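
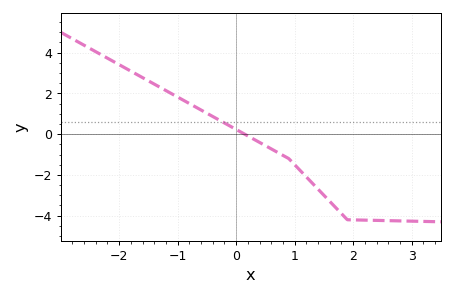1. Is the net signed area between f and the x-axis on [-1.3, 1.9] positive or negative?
negative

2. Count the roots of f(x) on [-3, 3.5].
1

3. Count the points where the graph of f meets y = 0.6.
1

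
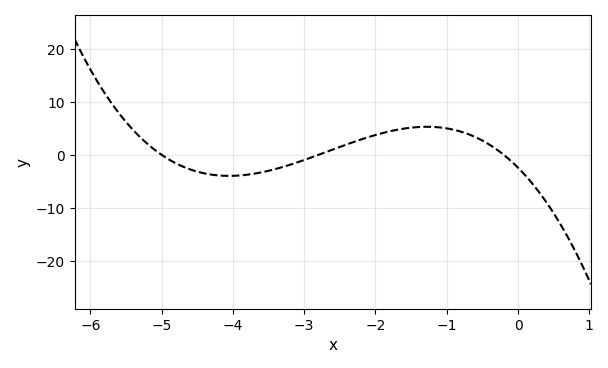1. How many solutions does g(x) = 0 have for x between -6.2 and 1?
3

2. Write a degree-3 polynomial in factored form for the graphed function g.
y = -0.87(x + 5)(x + 2.8)(x + 0.2)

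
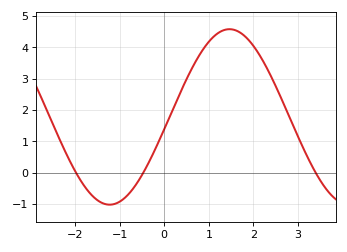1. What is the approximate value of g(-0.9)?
-0.8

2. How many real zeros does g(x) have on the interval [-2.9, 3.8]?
3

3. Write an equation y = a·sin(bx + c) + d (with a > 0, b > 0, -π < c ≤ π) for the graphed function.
y = 2.8sin(1.2x - 0.14) + 1.78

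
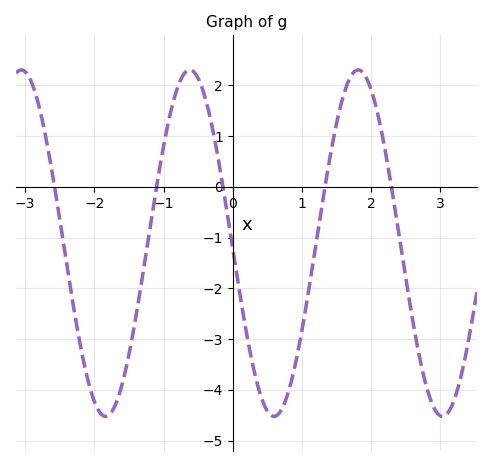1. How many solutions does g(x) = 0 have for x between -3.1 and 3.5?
5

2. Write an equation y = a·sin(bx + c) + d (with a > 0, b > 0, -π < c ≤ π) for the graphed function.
y = 3.41sin(2.6x - 3.1) - 1.11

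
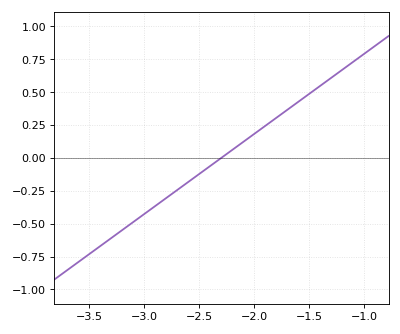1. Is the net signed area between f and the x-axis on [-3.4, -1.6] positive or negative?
negative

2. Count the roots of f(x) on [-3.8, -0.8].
1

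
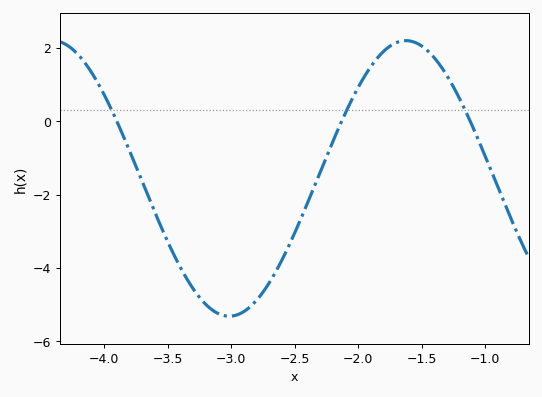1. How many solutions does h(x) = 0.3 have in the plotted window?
3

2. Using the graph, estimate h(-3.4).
-3.98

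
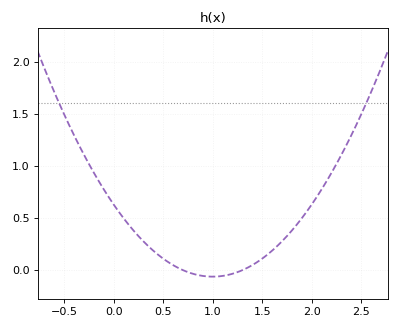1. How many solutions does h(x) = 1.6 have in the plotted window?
2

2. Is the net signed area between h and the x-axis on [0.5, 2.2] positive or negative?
positive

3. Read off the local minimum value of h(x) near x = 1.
-0.05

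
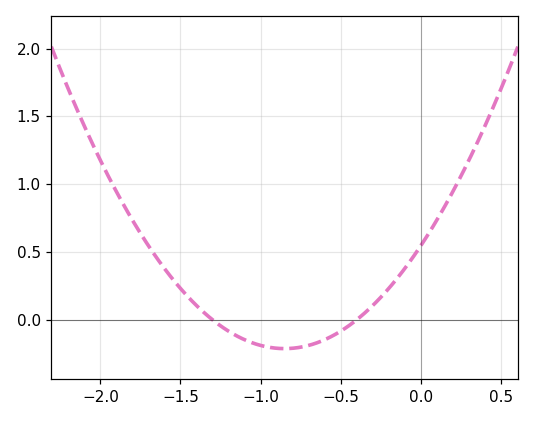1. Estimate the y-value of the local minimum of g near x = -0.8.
-0.2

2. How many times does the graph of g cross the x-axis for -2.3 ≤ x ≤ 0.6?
2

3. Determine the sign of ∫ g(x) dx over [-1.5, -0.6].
negative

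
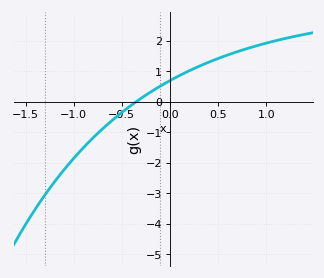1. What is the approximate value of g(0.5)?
1.41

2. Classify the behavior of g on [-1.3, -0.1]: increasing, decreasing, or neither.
increasing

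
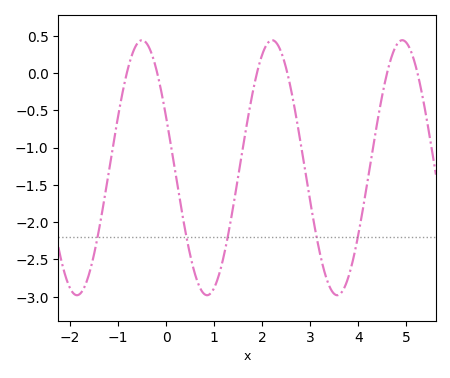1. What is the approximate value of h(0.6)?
-2.69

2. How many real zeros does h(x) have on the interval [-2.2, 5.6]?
6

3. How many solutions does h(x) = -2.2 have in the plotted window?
5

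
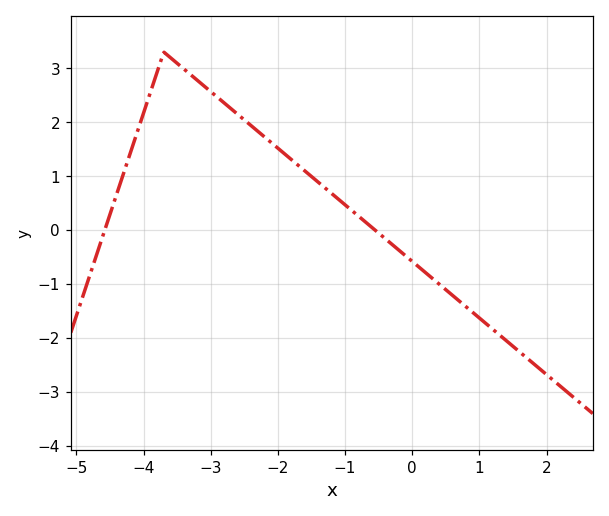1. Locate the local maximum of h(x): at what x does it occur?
-3.8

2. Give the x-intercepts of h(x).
-4.6, -0.6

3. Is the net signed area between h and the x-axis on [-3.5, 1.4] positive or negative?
positive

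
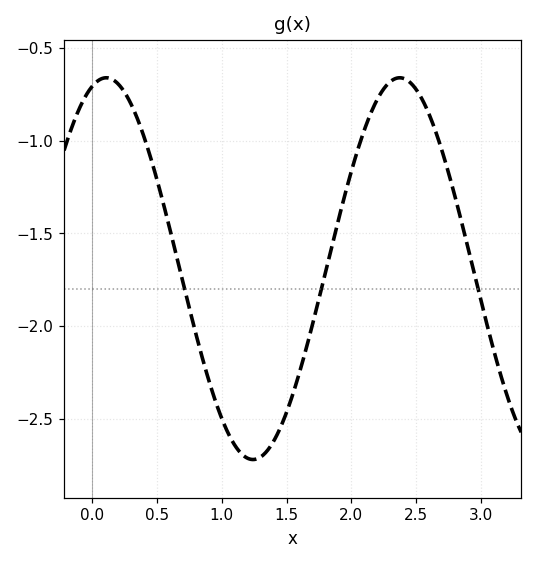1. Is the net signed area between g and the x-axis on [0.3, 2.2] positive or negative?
negative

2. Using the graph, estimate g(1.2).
-2.7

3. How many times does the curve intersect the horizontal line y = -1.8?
3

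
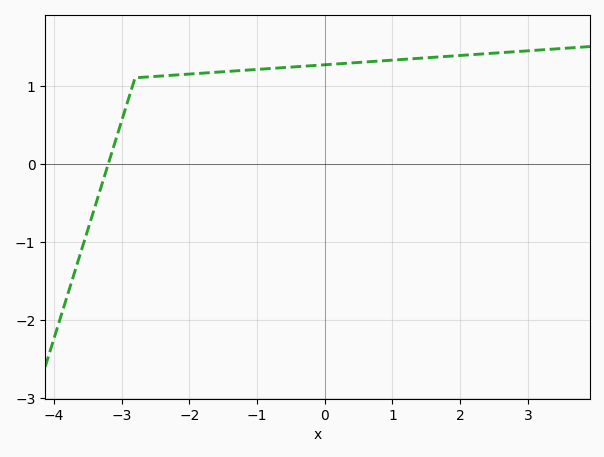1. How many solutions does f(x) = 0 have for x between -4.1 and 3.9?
1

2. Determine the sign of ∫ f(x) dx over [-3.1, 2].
positive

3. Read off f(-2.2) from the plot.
1.14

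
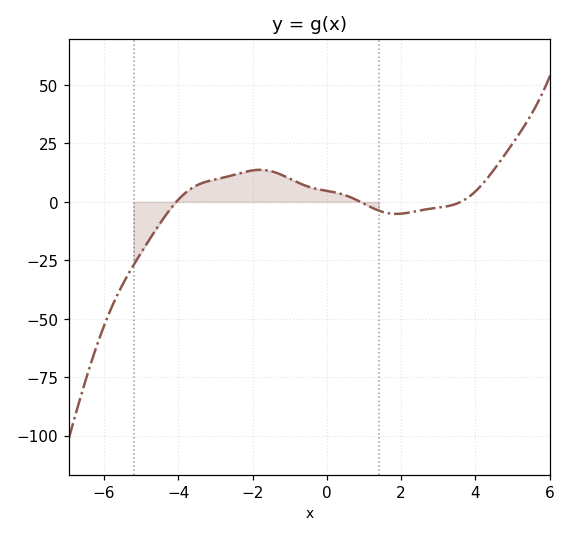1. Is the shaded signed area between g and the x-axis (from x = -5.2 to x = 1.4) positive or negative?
positive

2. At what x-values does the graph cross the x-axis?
-4, 1, 3.6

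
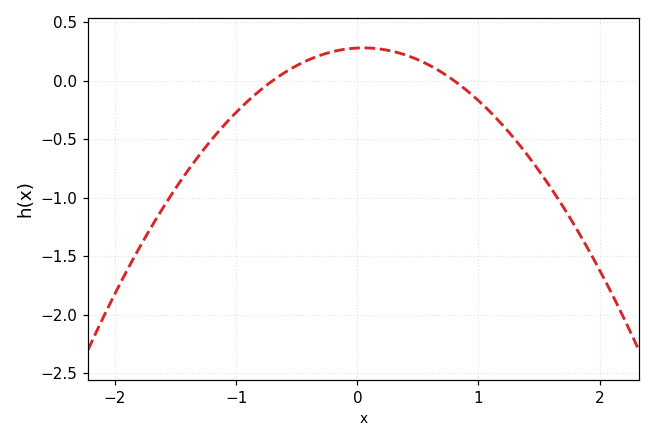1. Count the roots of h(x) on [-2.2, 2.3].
2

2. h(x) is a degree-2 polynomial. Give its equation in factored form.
y = -0.5(x + 0.7)(x - 0.8)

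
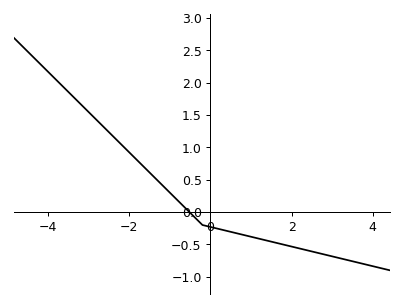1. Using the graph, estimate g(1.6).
-0.473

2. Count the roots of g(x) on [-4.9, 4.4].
1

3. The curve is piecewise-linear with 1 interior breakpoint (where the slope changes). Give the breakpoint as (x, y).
(-0.2, -0.2)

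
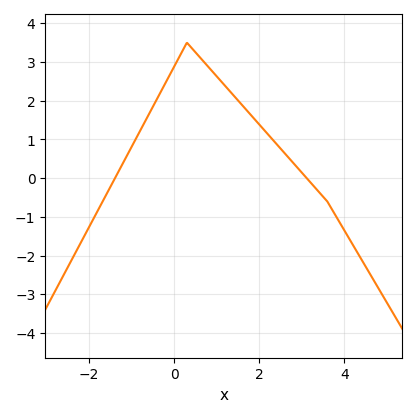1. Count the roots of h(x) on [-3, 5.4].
2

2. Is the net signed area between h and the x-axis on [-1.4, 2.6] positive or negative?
positive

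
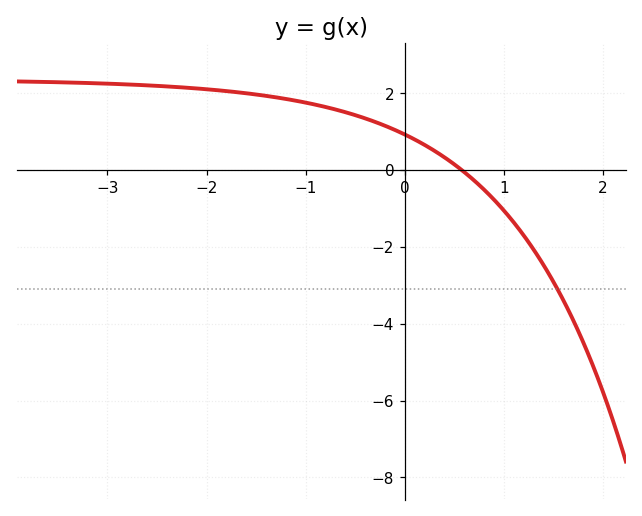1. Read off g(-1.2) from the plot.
1.86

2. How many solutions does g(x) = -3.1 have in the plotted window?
1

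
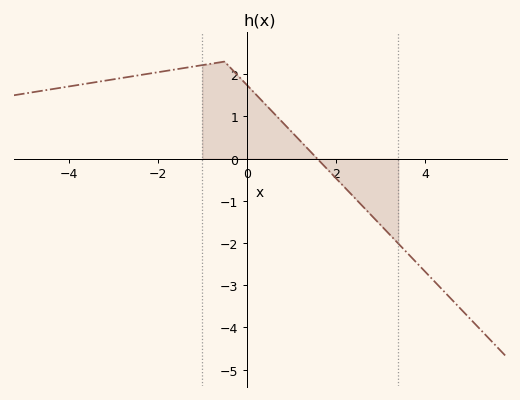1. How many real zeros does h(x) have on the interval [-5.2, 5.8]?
1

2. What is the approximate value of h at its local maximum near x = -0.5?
2.3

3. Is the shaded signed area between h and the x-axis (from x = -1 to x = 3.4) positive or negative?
positive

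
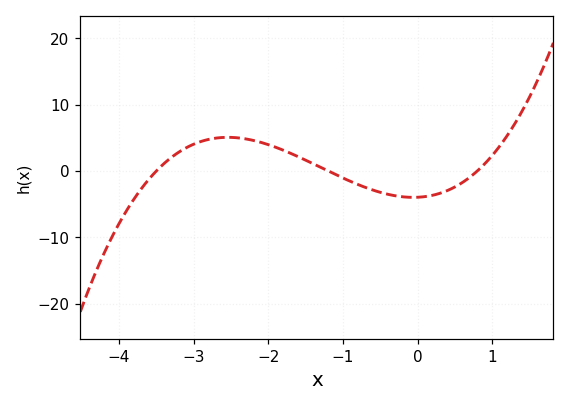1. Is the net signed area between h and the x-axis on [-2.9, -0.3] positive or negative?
positive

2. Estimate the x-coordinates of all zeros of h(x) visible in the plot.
-3.5, -1.2, 0.8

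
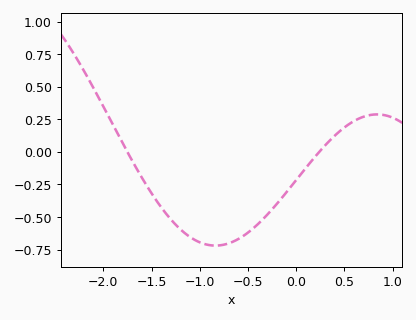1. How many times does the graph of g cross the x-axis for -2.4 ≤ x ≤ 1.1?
2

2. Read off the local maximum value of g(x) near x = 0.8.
0.28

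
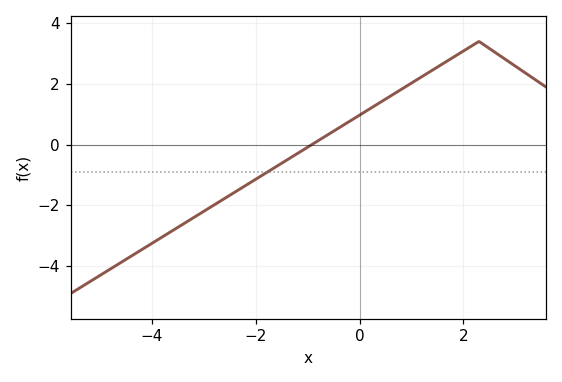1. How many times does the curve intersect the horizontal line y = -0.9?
1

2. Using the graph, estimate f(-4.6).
-3.8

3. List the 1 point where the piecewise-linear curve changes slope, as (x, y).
(2.3, 3.4)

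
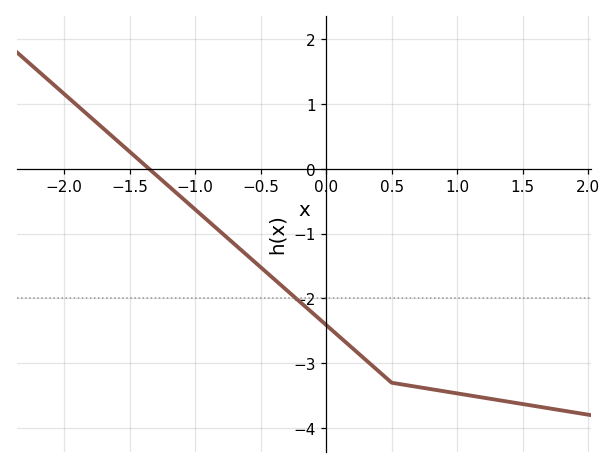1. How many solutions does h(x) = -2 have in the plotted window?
1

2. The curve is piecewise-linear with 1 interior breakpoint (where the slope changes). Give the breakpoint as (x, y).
(0.5, -3.3)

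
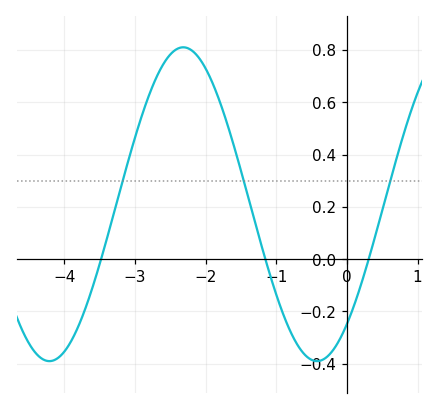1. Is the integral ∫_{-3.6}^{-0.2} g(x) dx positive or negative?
positive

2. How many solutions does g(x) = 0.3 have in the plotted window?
3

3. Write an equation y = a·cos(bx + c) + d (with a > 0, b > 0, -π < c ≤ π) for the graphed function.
y = 0.6cos(1.7x - 2.4) + 0.21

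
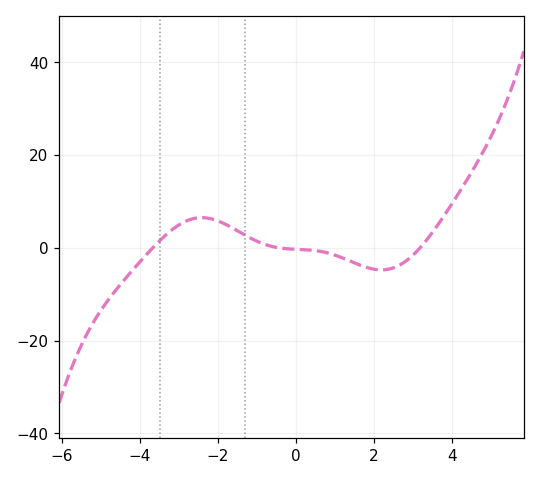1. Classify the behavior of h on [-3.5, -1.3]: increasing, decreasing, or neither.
neither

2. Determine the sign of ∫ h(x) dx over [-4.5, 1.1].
positive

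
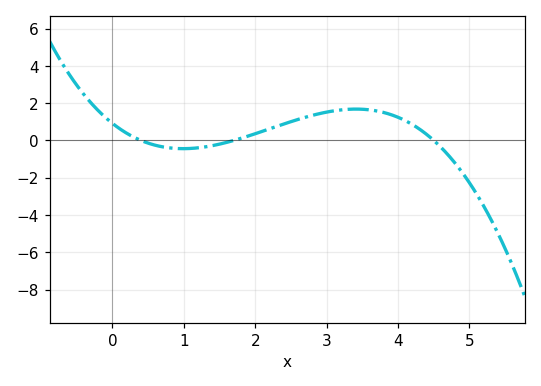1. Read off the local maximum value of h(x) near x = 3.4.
1.6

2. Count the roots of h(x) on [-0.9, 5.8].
3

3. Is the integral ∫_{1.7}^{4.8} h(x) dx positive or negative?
positive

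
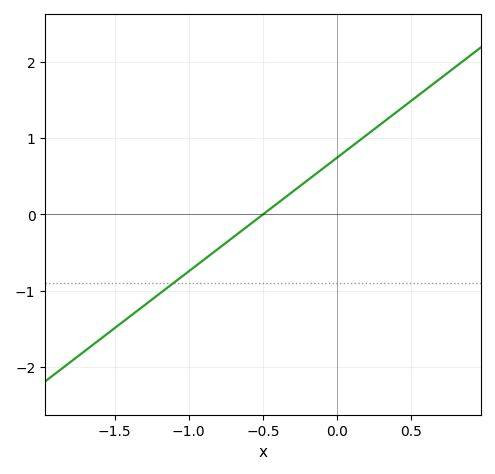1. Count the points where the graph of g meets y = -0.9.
1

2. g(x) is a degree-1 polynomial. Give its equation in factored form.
y = 1.49(x + 0.5)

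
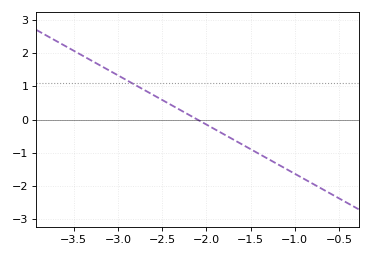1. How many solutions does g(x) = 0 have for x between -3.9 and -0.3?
1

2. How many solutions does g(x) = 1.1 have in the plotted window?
1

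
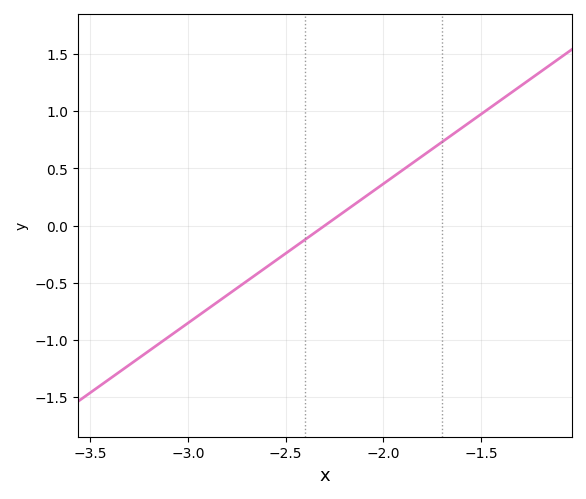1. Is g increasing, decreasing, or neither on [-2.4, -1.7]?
increasing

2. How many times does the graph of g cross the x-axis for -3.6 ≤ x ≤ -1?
1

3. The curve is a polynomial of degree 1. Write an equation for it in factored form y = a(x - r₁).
y = 1.22(x + 2.3)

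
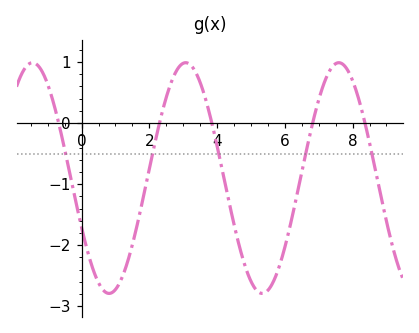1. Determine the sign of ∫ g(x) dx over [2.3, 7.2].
negative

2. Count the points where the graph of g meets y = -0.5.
5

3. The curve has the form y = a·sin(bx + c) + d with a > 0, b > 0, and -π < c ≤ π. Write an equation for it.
y = 1.89sin(1.39x - 2.7) - 0.9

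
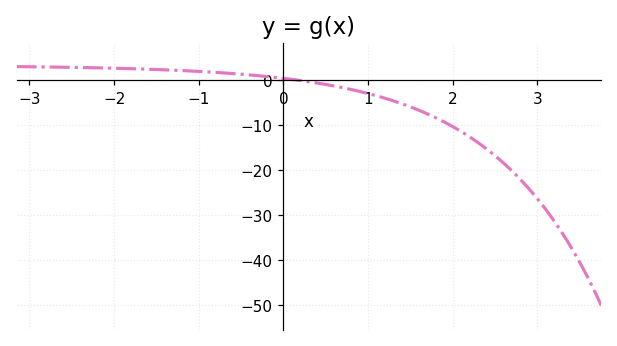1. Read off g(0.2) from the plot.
0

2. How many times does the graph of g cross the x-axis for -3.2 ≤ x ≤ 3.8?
1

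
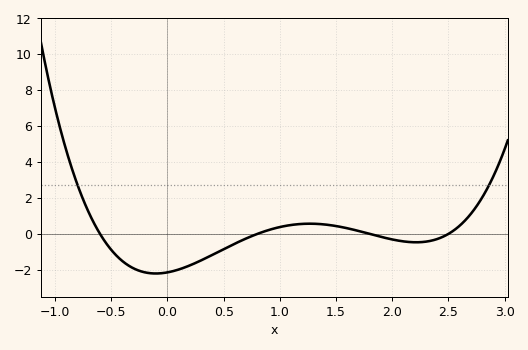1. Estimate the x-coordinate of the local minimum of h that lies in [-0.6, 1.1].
-0.104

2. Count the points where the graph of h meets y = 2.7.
2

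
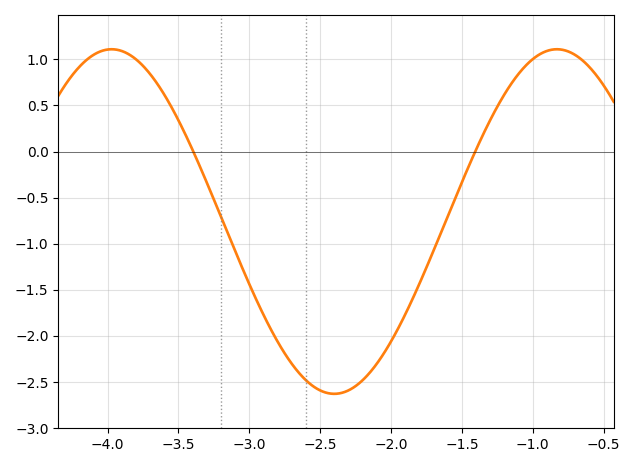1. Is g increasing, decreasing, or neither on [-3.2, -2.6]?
decreasing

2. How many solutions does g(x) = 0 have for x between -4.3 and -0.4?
2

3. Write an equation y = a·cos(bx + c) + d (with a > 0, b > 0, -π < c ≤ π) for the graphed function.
y = 1.87cos(2x + 1.7) - 0.76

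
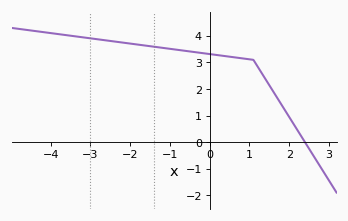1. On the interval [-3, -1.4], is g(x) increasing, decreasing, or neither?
decreasing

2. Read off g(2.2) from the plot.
0.469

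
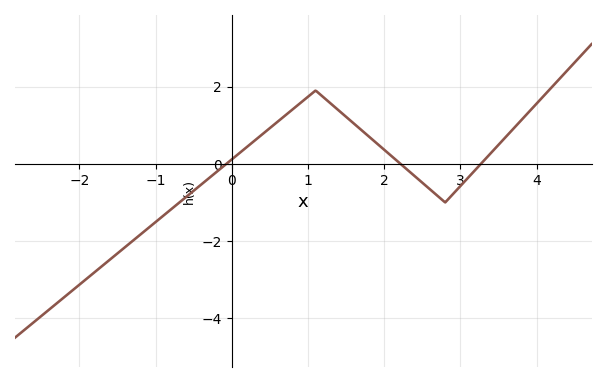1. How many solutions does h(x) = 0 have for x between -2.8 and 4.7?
3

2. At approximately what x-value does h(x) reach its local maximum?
1.1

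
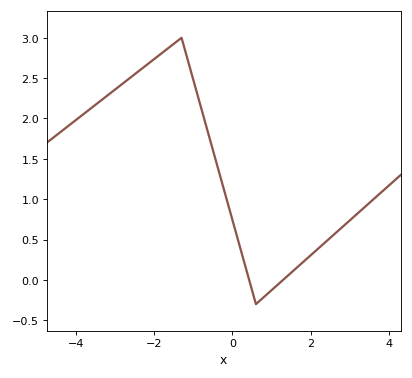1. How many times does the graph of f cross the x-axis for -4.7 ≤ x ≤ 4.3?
2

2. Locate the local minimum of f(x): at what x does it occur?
0.6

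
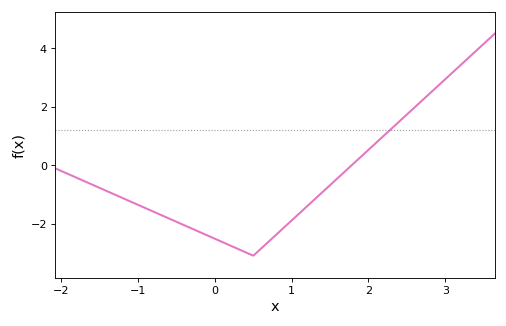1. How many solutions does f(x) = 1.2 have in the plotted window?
1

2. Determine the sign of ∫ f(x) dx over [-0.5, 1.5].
negative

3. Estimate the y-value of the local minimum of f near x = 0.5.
-3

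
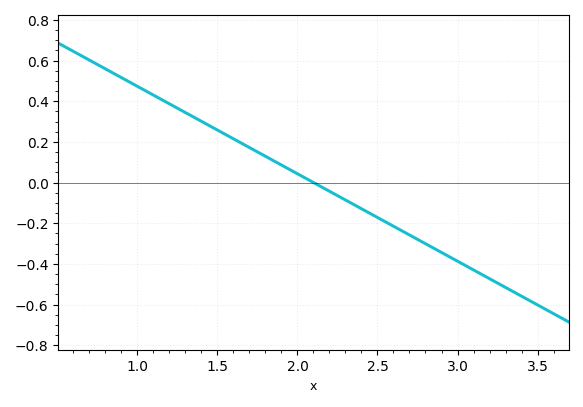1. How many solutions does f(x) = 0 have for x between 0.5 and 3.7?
1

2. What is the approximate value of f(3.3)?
-0.52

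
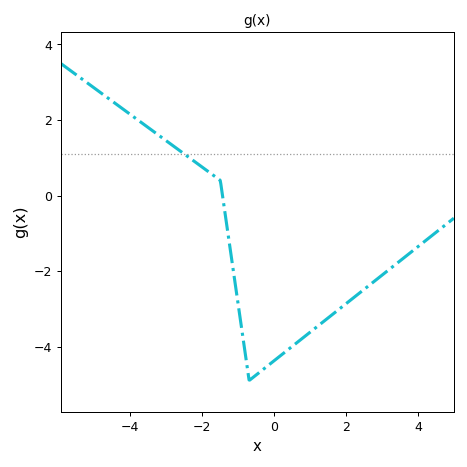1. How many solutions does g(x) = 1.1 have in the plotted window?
1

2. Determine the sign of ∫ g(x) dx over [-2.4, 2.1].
negative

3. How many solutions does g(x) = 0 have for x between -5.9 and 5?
1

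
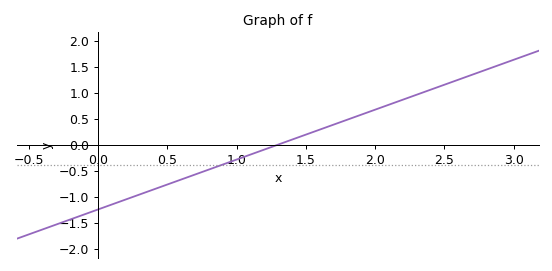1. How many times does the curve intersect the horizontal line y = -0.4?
1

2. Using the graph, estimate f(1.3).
0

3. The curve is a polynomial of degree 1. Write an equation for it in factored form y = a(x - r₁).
y = 0.96(x - 1.3)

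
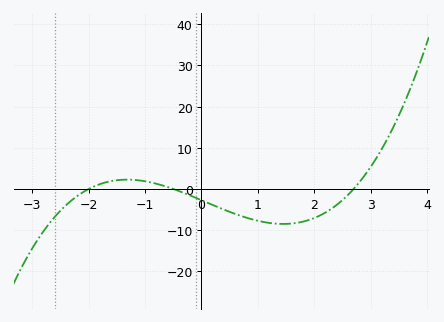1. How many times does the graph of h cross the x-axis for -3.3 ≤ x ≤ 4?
3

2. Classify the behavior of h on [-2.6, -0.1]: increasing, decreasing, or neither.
neither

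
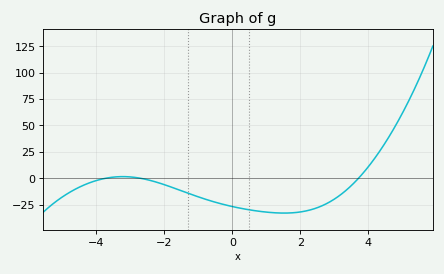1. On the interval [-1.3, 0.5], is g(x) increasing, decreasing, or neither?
decreasing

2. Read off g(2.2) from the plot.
-30.7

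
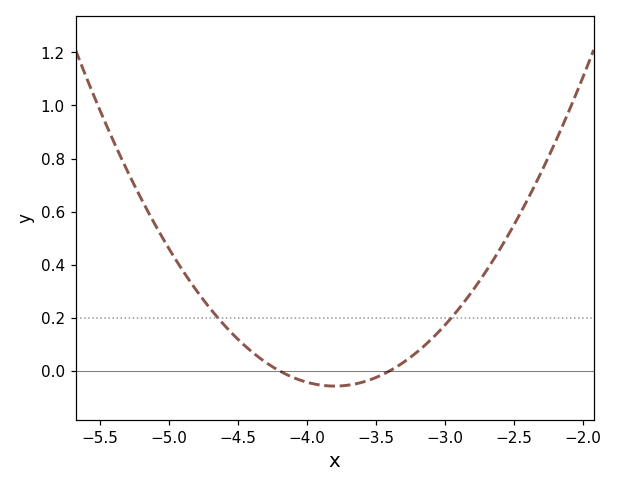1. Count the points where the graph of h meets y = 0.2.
2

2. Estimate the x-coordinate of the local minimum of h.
-3.8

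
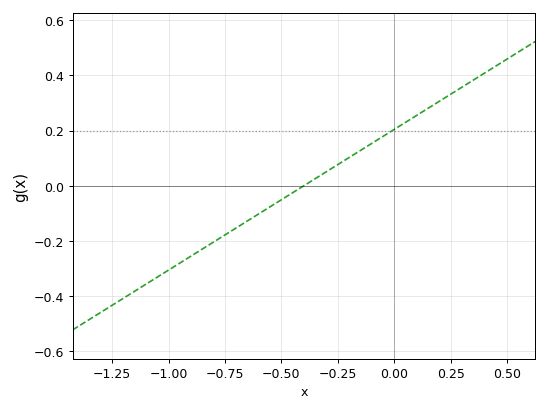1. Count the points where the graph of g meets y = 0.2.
1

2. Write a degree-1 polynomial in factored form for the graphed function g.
y = 0.51(x + 0.4)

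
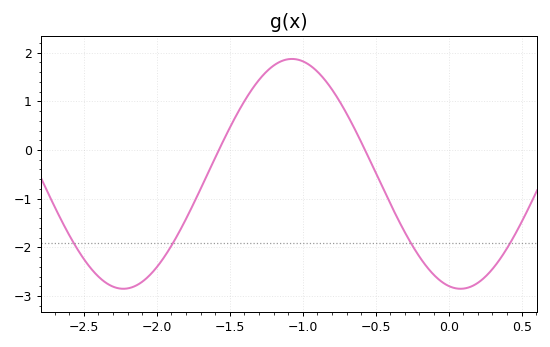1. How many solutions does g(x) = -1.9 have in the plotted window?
4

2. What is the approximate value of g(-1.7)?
-0.802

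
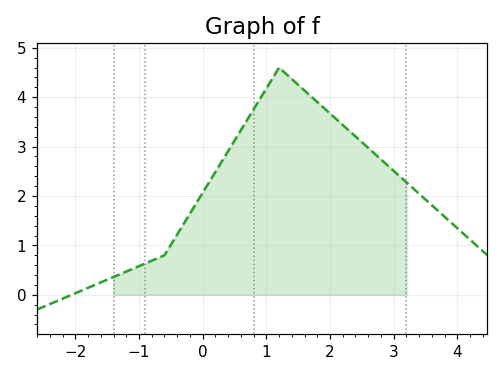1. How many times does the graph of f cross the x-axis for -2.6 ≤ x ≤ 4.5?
1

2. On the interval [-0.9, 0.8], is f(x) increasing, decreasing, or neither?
increasing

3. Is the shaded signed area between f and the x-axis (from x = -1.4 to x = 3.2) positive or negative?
positive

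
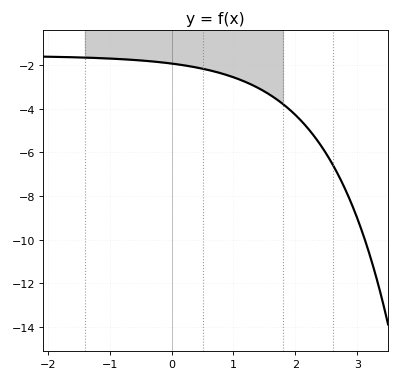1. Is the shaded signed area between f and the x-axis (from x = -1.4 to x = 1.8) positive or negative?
negative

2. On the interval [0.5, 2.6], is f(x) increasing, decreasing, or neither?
decreasing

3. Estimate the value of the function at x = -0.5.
-1.79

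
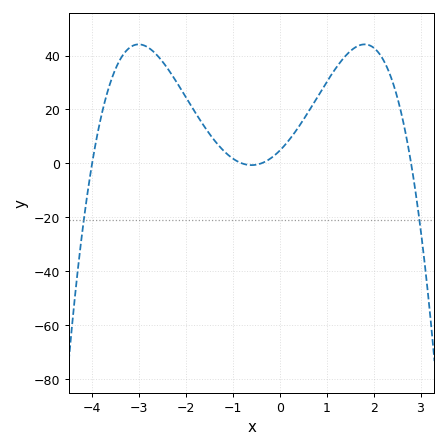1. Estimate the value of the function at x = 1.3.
37.7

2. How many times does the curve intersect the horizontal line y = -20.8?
2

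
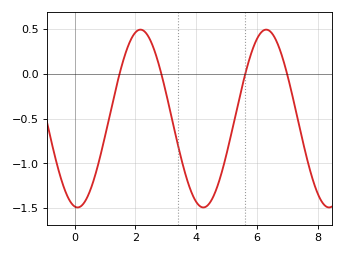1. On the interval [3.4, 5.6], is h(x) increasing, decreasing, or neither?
neither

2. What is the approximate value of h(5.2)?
-0.599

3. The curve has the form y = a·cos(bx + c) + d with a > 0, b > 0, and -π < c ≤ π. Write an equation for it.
y = 0.99cos(1.52x + 2.99) - 0.5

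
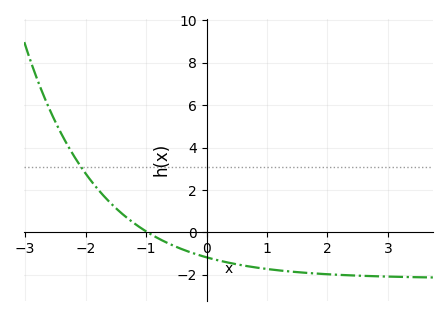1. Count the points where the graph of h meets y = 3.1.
1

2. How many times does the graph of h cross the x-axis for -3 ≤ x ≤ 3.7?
1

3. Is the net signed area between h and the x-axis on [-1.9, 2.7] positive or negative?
negative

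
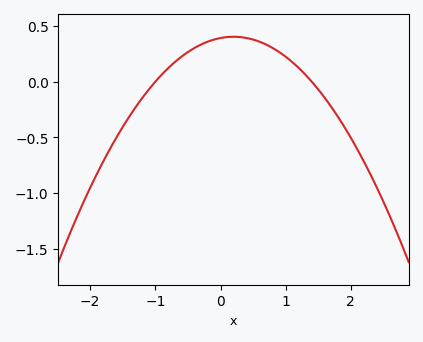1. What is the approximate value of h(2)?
-0.504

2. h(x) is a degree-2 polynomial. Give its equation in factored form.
y = -0.28(x + 1)(x - 1.4)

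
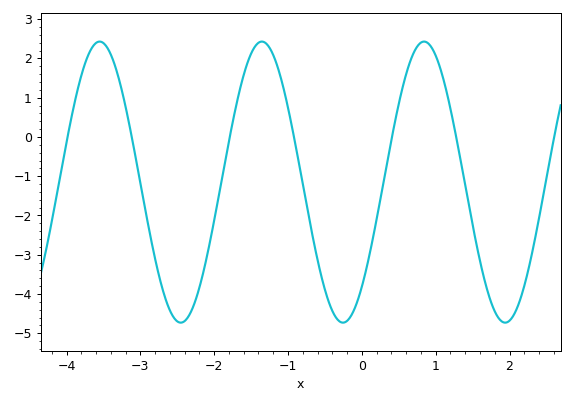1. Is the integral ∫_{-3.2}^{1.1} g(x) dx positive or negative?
negative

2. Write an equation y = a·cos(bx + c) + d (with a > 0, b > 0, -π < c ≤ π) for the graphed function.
y = 3.58cos(2.86x - 2.41) - 1.15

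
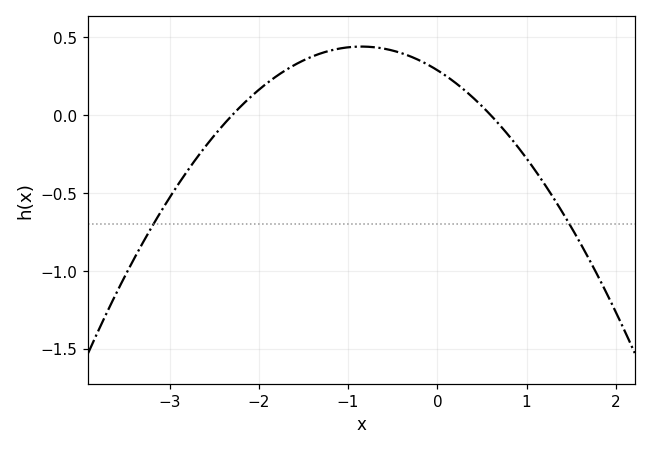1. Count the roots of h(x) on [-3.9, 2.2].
2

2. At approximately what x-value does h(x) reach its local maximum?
-0.85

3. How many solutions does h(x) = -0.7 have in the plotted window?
2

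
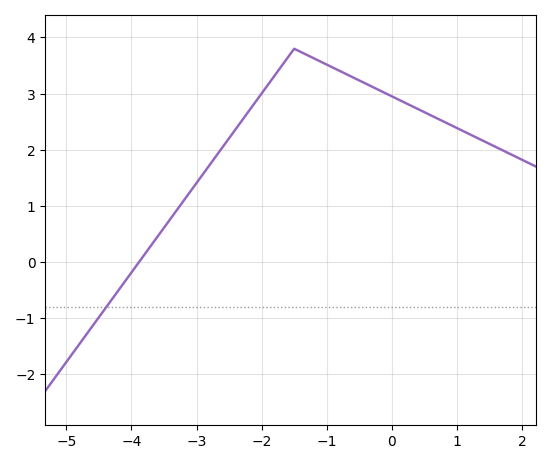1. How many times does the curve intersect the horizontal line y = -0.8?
1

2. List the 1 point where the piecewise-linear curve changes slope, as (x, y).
(-1.5, 3.8)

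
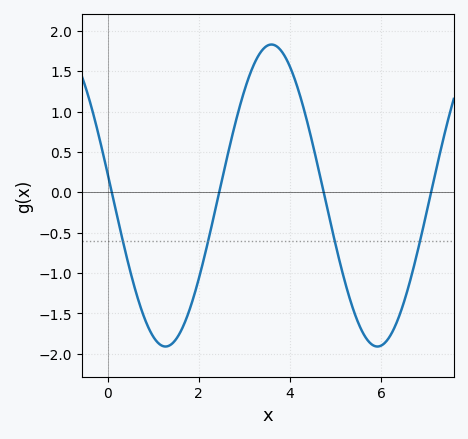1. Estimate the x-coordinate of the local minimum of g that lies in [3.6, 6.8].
5.92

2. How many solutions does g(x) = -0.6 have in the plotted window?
4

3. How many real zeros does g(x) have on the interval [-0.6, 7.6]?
4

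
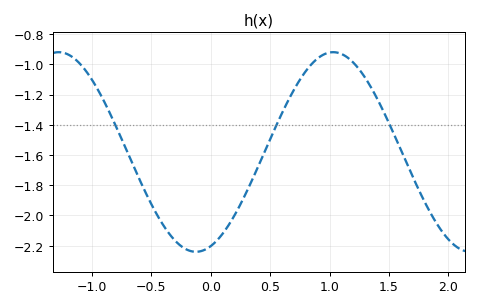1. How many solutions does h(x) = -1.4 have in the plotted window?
3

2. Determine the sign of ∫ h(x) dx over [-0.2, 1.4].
negative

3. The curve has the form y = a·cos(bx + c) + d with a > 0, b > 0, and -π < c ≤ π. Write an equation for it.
y = 0.66cos(2.72x - 2.8) - 1.58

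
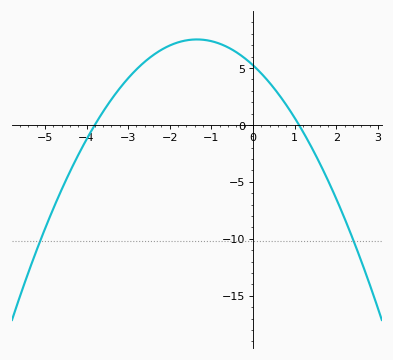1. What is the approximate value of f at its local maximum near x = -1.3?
7.5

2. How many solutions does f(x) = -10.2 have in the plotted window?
2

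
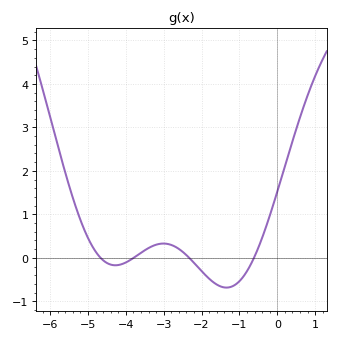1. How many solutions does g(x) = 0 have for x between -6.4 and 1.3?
4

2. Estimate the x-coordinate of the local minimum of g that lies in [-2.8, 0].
-1.4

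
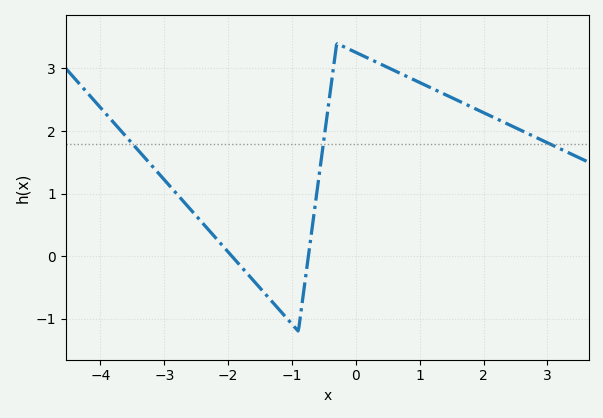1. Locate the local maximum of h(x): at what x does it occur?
-0.299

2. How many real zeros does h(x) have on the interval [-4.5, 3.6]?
2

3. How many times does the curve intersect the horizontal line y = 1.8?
3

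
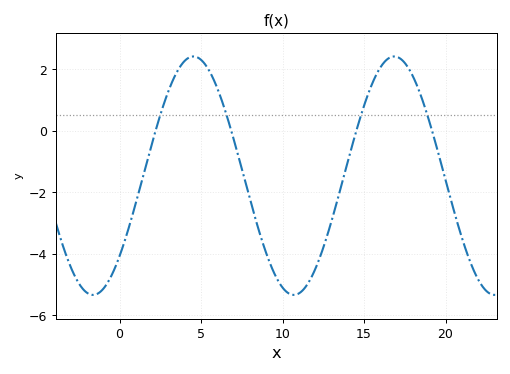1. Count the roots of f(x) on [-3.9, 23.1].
4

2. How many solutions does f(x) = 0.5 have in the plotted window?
4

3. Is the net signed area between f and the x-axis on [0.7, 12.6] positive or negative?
negative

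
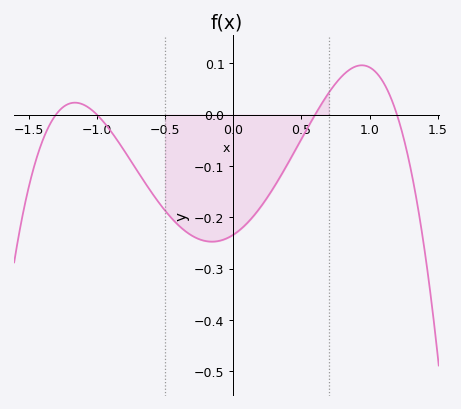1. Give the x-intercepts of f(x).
-1.3, -1, 0.6, 1.2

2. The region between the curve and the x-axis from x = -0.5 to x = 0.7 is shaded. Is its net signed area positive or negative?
negative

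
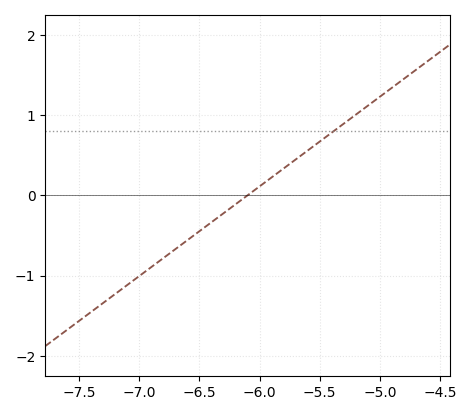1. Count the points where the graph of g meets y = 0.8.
1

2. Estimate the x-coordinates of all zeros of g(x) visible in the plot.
-6.1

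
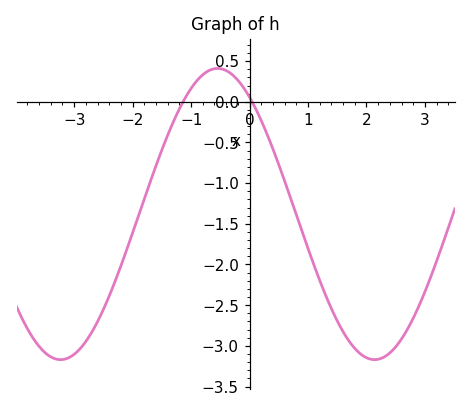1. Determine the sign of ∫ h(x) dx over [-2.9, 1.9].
negative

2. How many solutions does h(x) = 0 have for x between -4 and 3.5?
2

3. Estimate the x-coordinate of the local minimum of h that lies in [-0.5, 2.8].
2.14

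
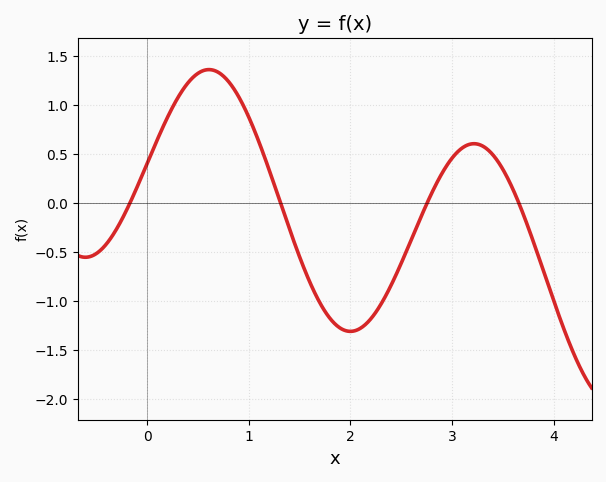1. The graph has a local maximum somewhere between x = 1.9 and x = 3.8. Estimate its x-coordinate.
3.21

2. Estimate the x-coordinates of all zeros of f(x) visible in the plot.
-0.171, 1.31, 2.75, 3.66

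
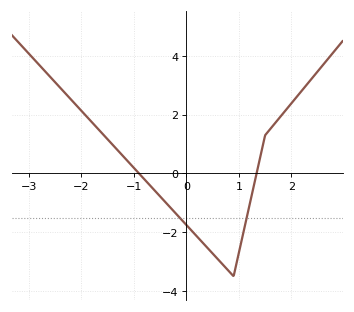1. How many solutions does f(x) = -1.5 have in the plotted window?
2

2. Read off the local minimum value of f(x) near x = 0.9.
-3.5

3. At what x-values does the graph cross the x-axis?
-0.902, 1.34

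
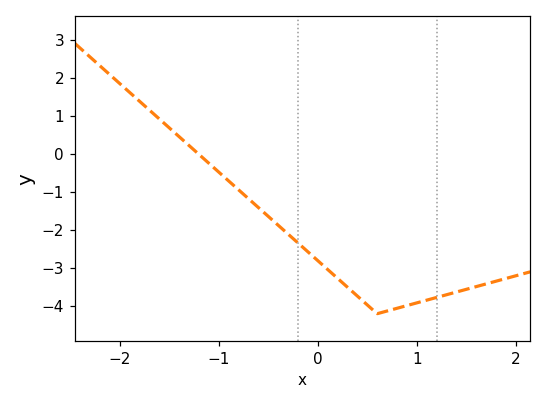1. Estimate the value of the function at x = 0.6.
-4.2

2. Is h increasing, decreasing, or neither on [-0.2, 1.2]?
neither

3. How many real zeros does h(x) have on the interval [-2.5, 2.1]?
1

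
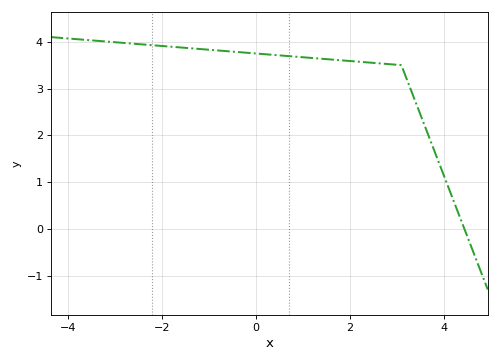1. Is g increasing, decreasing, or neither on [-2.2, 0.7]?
decreasing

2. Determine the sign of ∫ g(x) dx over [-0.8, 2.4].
positive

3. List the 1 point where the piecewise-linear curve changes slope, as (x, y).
(3.1, 3.5)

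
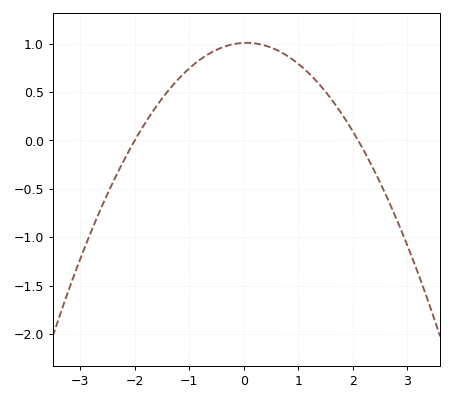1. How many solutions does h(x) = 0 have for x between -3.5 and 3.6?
2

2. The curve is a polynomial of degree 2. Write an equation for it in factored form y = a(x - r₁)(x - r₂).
y = -0.24(x + 2)(x - 2.1)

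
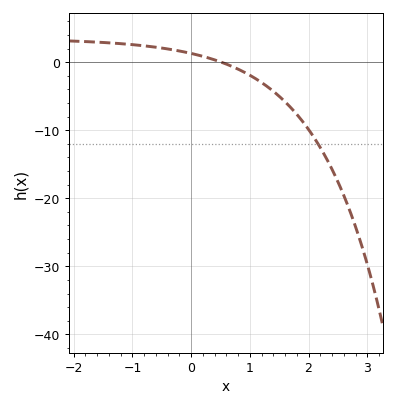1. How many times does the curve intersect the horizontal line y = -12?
1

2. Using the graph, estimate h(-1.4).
3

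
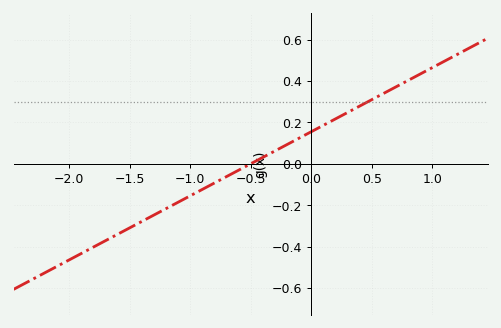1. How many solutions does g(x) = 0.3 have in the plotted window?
1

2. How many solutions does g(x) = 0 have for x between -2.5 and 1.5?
1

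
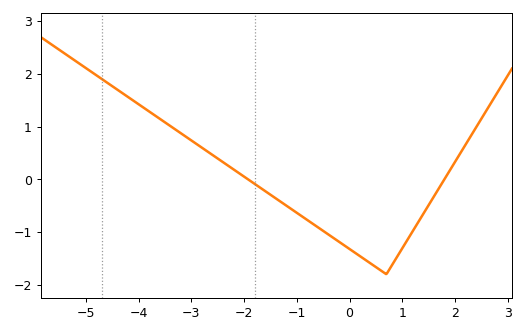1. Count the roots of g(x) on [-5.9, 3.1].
2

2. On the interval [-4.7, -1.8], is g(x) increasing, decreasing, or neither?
decreasing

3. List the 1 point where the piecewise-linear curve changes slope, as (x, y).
(0.7, -1.8)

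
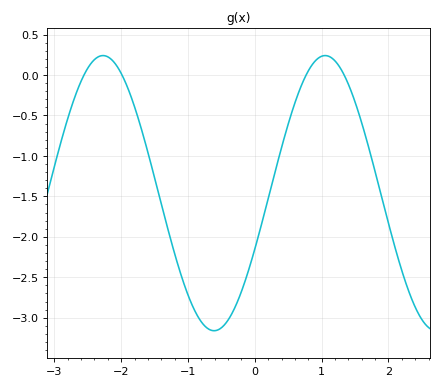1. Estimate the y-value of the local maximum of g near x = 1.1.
0.24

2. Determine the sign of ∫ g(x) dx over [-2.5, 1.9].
negative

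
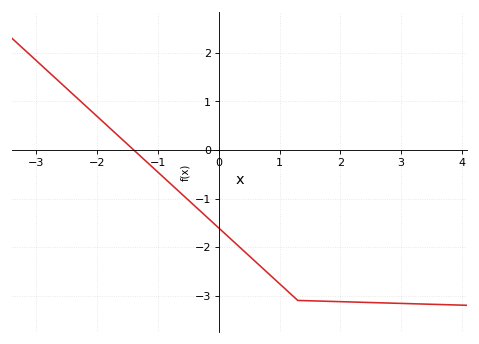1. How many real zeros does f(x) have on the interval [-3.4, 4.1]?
1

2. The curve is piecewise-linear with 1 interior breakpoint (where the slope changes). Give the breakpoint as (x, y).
(1.3, -3.1)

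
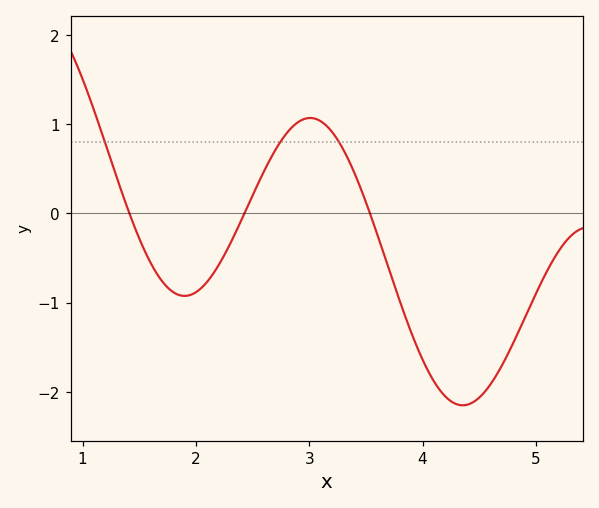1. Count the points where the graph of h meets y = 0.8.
3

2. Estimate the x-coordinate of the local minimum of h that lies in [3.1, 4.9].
4.4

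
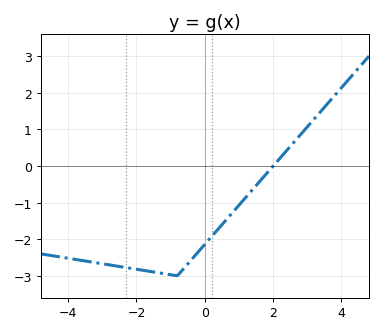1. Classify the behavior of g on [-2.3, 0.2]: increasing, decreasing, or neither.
neither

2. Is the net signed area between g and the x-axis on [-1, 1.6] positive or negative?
negative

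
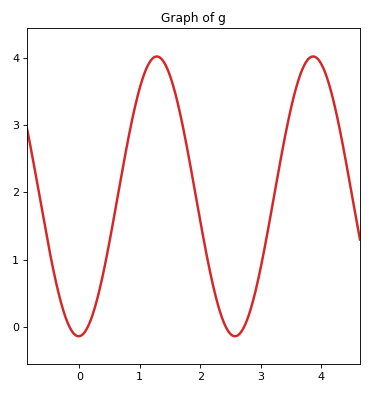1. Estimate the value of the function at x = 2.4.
0.043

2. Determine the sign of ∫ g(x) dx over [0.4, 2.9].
positive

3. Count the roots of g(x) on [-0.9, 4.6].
4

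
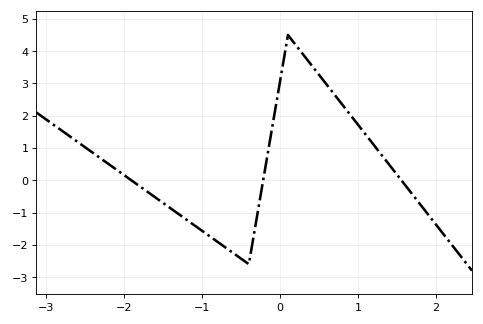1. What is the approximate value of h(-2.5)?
1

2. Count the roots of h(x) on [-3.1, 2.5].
3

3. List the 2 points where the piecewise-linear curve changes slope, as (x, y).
(-0.4, -2.6); (0.1, 4.5)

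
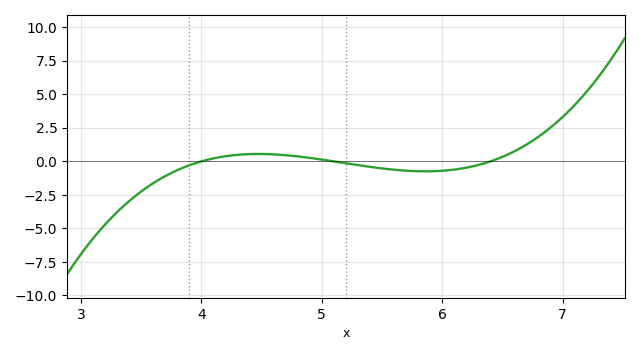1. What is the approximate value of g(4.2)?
0.384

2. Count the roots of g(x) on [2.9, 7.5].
3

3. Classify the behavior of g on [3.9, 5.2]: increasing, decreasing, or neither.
neither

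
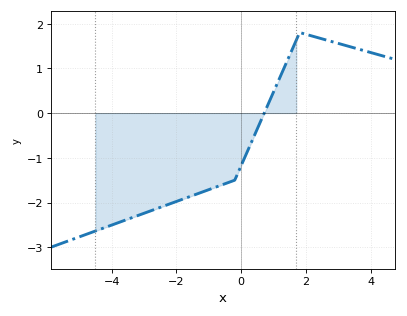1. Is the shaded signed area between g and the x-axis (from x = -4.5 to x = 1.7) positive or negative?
negative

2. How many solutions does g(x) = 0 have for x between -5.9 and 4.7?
1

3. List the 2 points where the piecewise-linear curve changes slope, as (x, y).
(-0.2, -1.5); (1.8, 1.8)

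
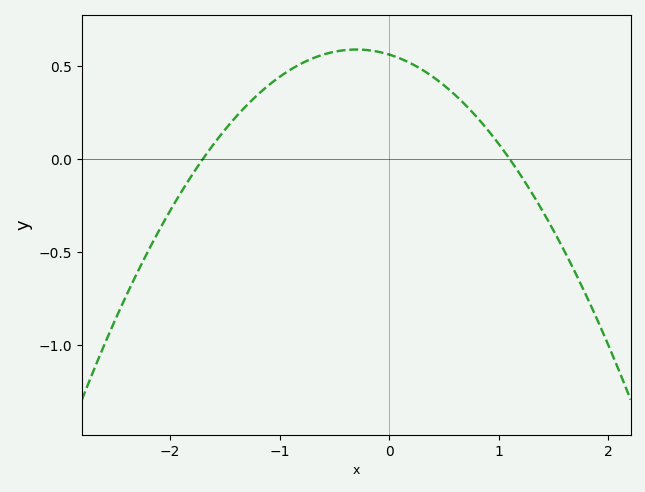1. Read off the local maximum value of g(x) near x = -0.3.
0.6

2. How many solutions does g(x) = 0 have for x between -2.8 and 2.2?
2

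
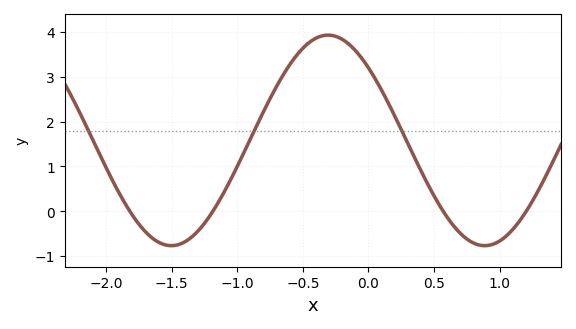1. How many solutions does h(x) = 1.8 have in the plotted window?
3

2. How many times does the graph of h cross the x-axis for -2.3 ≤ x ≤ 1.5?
4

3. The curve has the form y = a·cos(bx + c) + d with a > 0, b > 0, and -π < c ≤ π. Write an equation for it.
y = 2.35cos(2.63x + 0.81) + 1.58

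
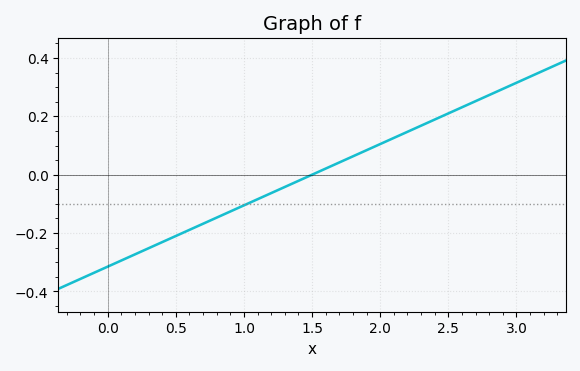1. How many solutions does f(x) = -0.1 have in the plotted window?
1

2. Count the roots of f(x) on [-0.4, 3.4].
1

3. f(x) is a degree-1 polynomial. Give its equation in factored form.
y = 0.21(x - 1.5)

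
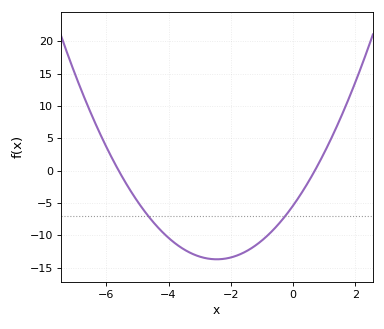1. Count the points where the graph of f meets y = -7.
2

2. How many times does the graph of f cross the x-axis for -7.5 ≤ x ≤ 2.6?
2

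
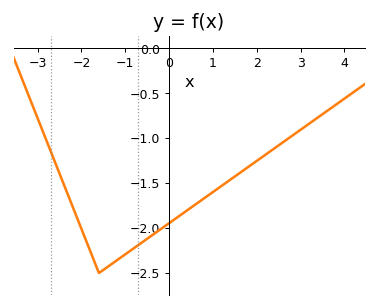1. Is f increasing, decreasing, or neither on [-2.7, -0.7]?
neither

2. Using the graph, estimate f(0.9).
-1.65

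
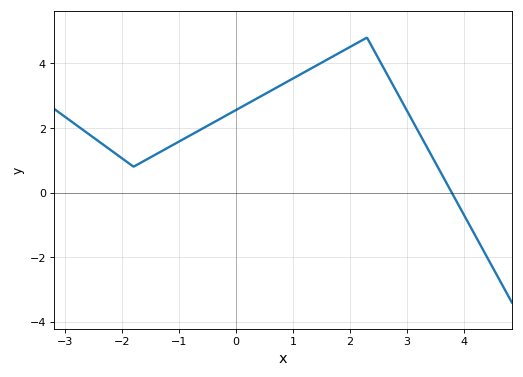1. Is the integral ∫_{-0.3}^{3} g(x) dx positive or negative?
positive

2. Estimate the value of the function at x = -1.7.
0.8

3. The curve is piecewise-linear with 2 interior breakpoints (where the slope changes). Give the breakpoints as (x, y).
(-1.8, 0.8); (2.3, 4.8)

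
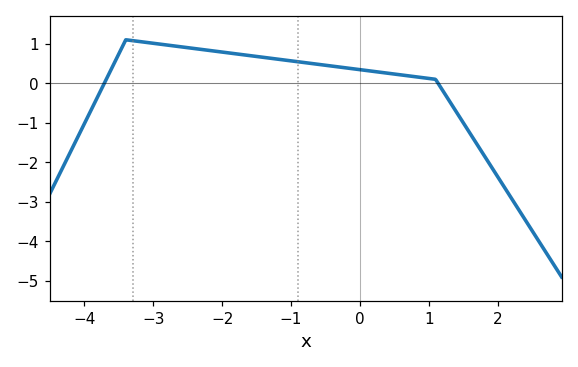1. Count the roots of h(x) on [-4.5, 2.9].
2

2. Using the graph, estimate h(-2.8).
1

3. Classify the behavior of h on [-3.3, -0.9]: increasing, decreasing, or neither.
decreasing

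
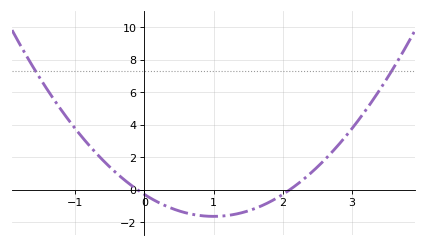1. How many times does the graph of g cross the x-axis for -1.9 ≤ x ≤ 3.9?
2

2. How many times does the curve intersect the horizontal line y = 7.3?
2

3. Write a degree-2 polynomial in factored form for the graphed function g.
y = 1.35(x + 0.1)(x - 2.1)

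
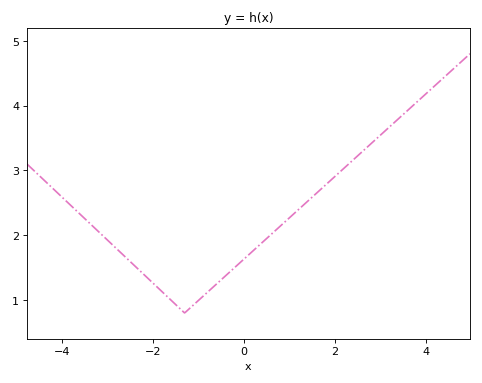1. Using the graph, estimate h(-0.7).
1.2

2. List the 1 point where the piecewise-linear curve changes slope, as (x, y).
(-1.3, 0.8)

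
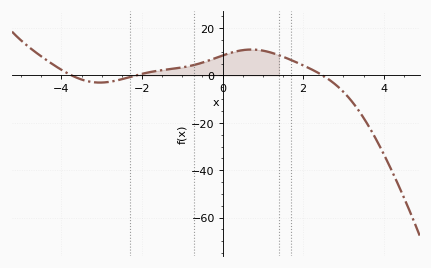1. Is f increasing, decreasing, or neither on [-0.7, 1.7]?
neither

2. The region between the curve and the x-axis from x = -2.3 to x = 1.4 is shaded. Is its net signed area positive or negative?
positive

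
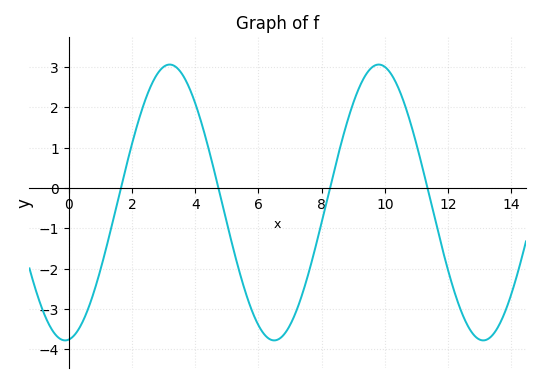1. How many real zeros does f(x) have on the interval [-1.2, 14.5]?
4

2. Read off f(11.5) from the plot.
-0.5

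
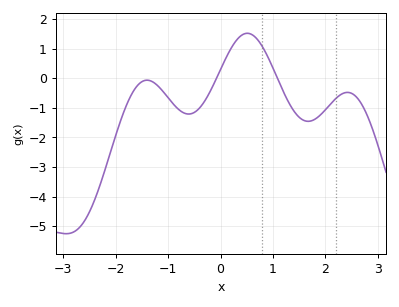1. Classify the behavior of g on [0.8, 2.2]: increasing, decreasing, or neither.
neither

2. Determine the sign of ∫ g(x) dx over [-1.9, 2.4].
negative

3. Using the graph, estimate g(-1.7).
-0.6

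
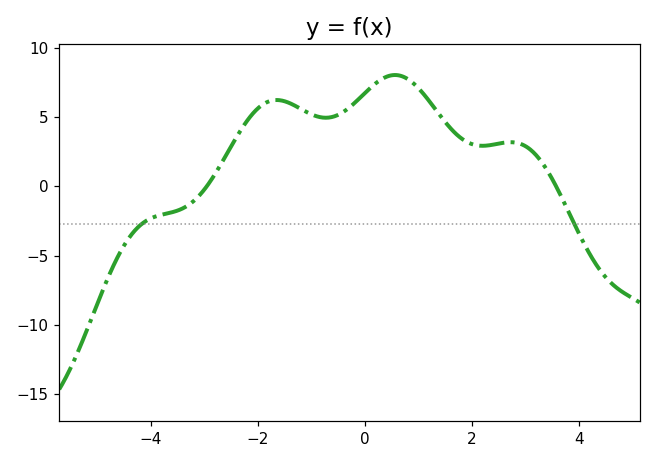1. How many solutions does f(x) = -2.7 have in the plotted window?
2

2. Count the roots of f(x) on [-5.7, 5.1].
2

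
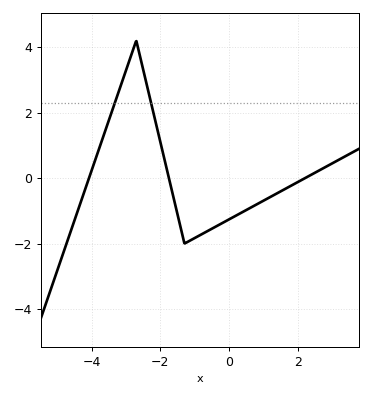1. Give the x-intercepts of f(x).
-4, -1.8, 2.2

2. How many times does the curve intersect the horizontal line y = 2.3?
2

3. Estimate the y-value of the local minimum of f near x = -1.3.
-2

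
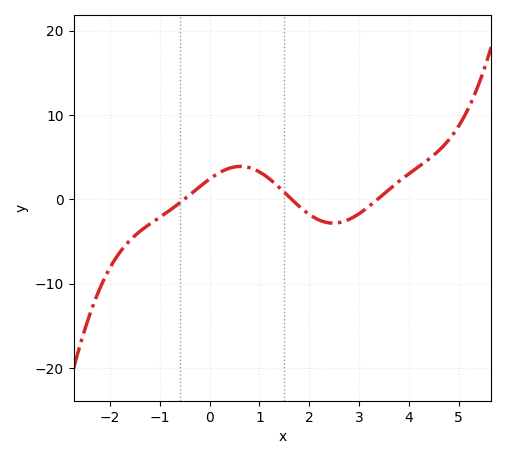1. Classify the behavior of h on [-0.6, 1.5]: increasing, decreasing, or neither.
neither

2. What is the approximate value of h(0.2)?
3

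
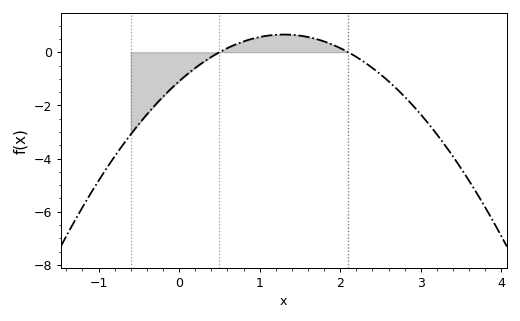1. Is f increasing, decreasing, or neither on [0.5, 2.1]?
neither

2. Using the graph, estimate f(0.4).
-0.177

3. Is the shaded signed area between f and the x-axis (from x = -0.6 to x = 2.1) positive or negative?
negative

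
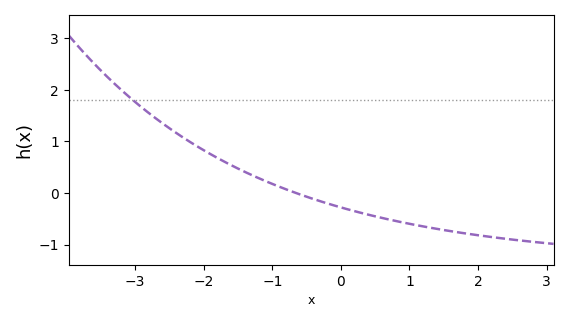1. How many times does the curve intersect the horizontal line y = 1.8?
1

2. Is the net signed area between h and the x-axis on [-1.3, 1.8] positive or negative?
negative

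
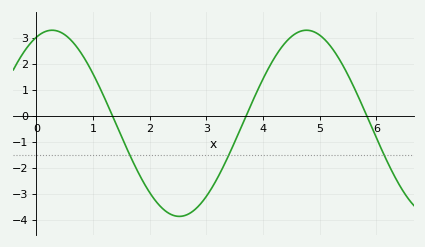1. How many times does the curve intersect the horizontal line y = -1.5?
3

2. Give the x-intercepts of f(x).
1.3, 3.7, 5.8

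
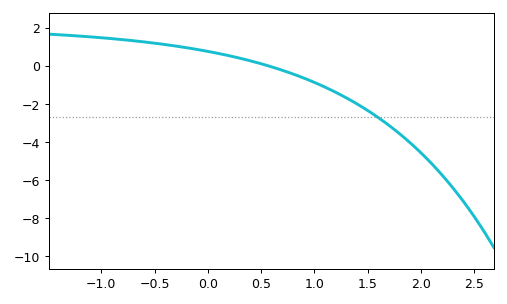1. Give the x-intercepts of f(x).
0.562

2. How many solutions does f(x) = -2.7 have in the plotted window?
1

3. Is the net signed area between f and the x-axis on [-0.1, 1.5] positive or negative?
negative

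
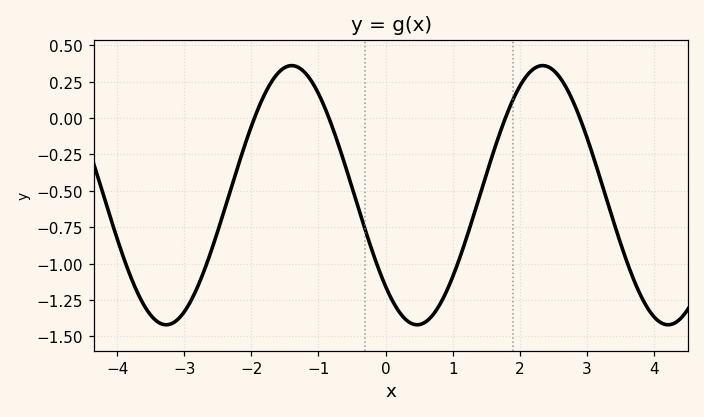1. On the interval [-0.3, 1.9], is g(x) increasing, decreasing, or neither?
neither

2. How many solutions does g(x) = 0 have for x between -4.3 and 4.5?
4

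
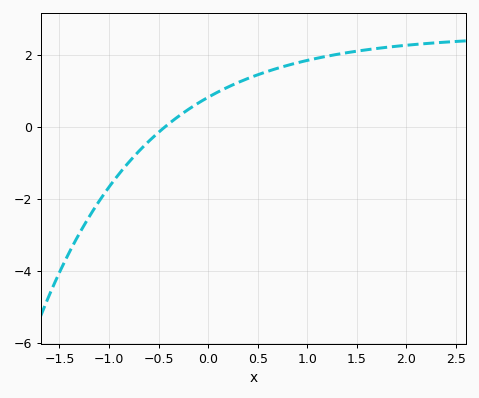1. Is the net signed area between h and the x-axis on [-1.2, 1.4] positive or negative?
positive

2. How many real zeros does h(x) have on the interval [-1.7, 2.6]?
1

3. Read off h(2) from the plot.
2.2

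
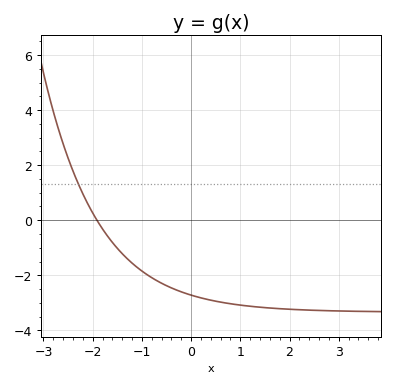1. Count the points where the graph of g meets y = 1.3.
1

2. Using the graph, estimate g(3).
-3.2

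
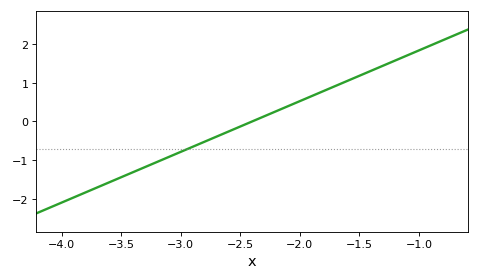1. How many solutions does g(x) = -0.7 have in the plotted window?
1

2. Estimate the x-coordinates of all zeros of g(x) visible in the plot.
-2.4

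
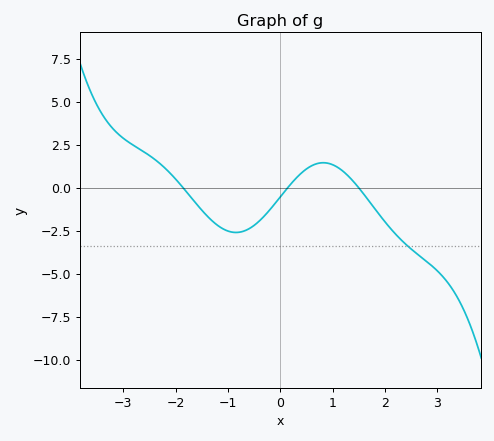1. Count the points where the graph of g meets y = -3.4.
1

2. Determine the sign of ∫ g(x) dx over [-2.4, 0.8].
negative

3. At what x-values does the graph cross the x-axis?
-1.8, 0.2, 1.4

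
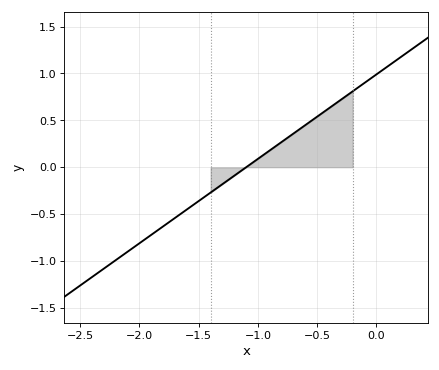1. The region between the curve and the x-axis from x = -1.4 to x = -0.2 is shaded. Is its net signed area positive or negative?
positive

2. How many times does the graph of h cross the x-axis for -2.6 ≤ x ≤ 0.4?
1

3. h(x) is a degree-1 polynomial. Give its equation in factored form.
y = 0.9(x + 1.1)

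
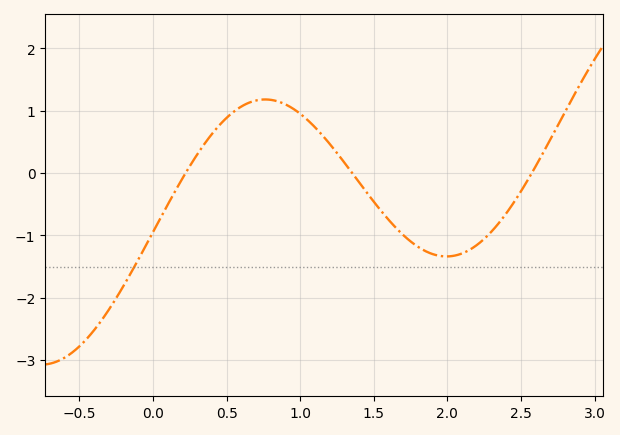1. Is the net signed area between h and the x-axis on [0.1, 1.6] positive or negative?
positive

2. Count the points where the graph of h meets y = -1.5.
1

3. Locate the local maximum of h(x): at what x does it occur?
0.762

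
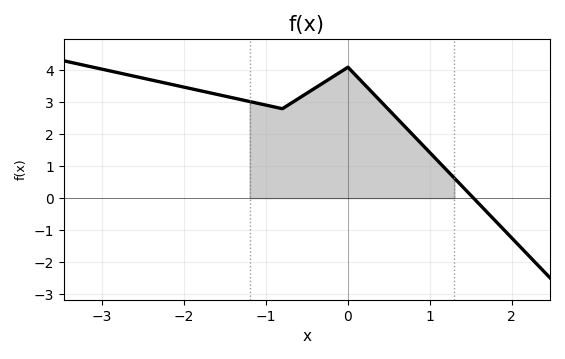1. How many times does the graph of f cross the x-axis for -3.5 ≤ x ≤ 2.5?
1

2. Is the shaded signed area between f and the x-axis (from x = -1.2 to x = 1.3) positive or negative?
positive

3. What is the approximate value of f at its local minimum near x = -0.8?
2.8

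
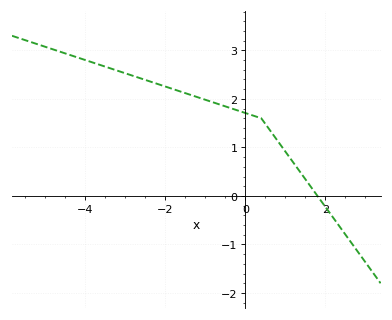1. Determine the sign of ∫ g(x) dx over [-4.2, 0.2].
positive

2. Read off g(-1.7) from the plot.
2.2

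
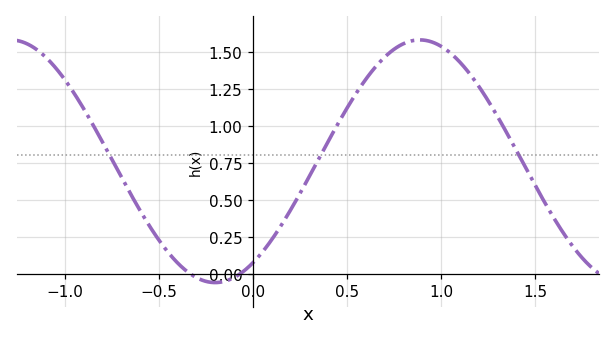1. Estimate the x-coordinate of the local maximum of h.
0.886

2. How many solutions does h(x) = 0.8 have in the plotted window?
3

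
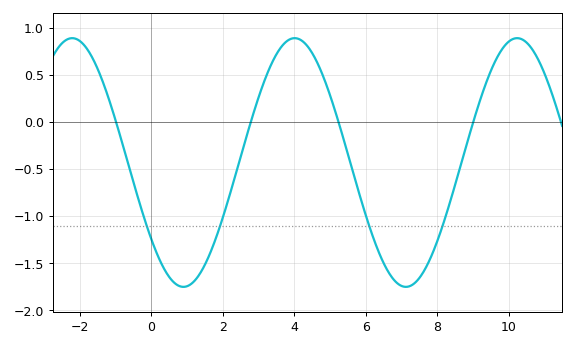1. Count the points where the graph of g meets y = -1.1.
4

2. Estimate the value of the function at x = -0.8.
-0.25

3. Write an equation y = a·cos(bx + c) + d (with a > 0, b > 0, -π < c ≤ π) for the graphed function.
y = 1.32cos(1x + 2.2) - 0.43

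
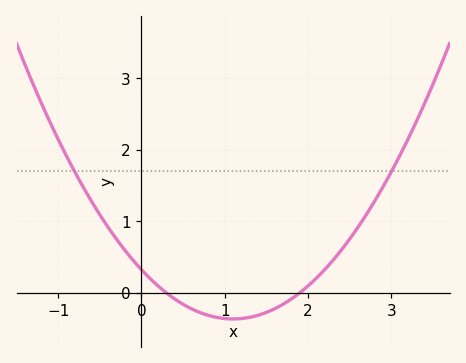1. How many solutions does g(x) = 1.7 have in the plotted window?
2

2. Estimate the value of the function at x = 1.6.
-0.222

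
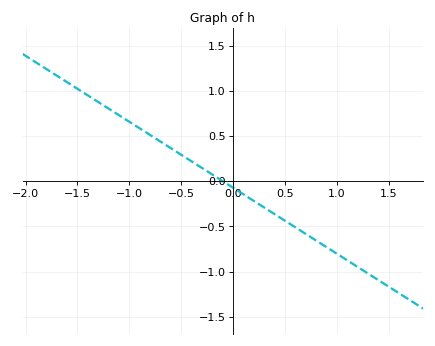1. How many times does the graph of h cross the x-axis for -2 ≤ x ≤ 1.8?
1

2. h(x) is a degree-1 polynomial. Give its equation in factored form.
y = -0.73(x + 0.1)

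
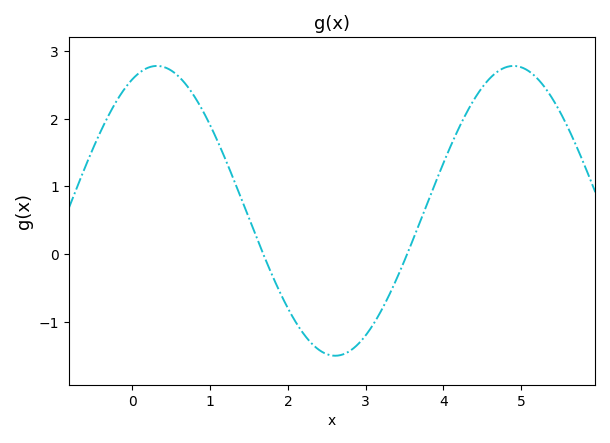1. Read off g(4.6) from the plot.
2.6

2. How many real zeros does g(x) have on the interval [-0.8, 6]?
2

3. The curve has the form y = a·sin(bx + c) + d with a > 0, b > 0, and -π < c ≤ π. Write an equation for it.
y = 2.14sin(1.37x + 1.14) + 0.64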